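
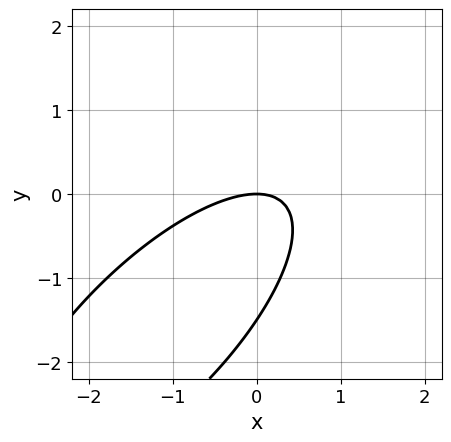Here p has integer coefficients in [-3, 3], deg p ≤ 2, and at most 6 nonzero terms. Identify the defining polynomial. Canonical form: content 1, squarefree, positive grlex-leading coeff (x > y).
2*x^2 - 3*x*y + 2*y^2 + 3*y

deg p = 2. A generic line meets the curve in up to 2 points.
From the visible intercepts: it meets the x-axis at x = 0 (among the integer gridlines); it meets the y-axis at y = 0 (among the integer gridlines).
Together with the visible shape, these determine p as stated.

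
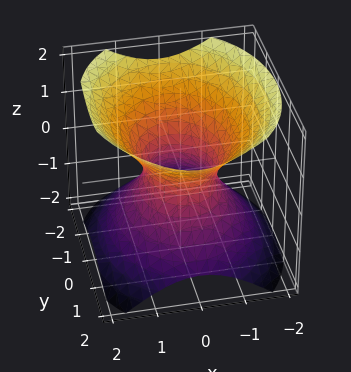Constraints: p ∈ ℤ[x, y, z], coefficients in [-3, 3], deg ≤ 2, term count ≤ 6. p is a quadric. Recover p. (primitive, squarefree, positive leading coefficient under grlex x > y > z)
3*x^2 + 2*y^2 - 3*z^2 - 2

deg p = 2. An hourglass — one-sheet hyperboloid; a quadric.
Symmetries: it's symmetric under y → −y, forcing even powers of y; mirror symmetry x ↦ −x ⇒ only even powers of x; mirror symmetry z ↦ −z ⇒ only even powers of z.
From the axis intercepts and sections: the surface avoids every integer z-axis point in the box; the y-axis gridline crossings are at y ∈ {-1, 1}.
Fitting integer coefficients to these (and the overall shape) gives p.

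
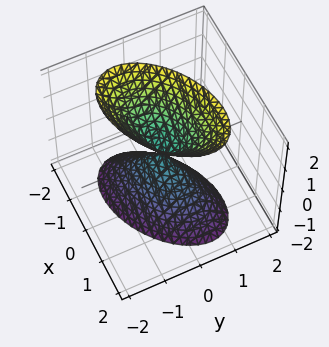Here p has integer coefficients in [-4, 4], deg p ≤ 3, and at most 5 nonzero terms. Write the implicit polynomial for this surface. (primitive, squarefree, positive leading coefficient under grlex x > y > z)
2*x^2 - 2*x*y + 3*y^2 - z^2

I count 2 distinct pieces. Treating them together as one polynomial.
deg p = 2. The shape is more complex than any degree-1 surface.
From the visible intercepts: one y-axis crossing is at y = 0; one x-axis crossing is at x = 0; one z-axis crossing is at z = 0.
Matching integer coefficients to the picture gives p.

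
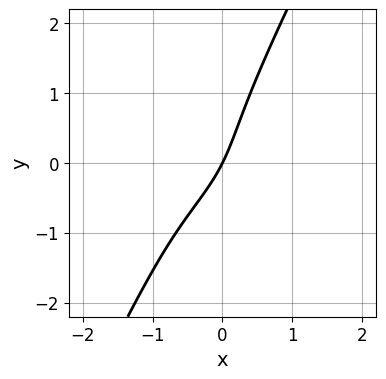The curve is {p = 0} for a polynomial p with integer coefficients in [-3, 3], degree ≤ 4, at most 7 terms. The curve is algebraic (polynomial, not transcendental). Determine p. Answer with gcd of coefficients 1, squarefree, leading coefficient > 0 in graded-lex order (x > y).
First, degree: no degree-2 curve has this shape, so deg p = 3.
Next, against the integer gridlines: one x-axis crossing is at x = 0; one y-axis crossing is at y = 0.
Finally, the integer polynomial consistent with all of this is the stated p.

2*x*y^2 - y^3 + x*y + 2*x - y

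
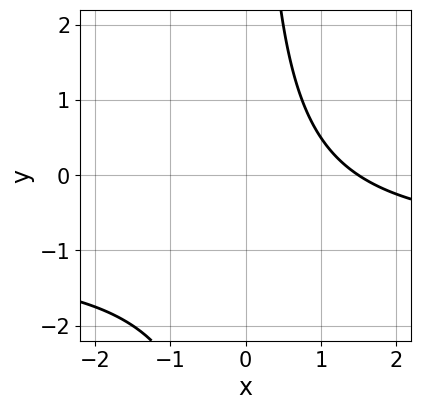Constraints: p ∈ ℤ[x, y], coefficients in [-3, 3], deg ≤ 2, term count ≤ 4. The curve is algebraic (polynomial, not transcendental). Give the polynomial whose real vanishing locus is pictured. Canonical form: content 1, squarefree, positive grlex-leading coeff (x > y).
2*x*y + 2*x - 3

First, the degree is 2 — the shape is more complex than any degree-1 curve.
Next, reading off the gridlines: it misses every integer gridline on the y-axis.
Finally, the integer polynomial consistent with all of this is the stated p.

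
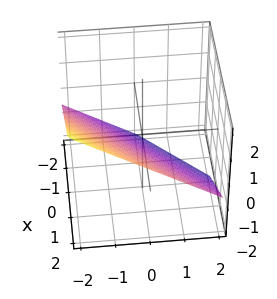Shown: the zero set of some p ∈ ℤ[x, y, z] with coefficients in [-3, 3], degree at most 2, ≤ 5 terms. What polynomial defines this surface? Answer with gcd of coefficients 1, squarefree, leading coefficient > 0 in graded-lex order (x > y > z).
2*x - 2*y - 3*z - 2

First, degree: the surface is flat (a plane), so deg p = 1.
Next, observable constraints: one x-axis crossing is at x = 1; it meets the y-axis at y = -1 (among the integer gridlines).
Finally, solving for integer coefficients yields p as stated.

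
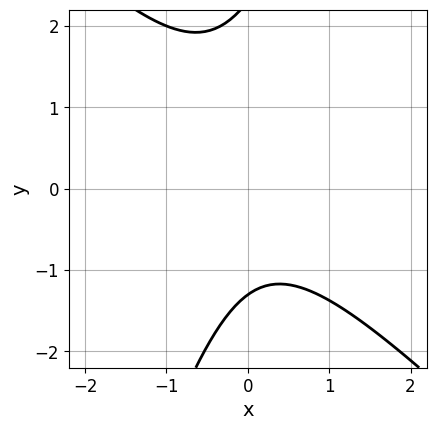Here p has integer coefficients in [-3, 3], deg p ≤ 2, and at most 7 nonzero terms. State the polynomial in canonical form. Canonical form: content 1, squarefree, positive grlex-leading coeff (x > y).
First, the degree is 2 — a generic line meets the curve in up to 2 points.
Next, observable constraints: no x-intercept at any integer in the box.
Finally, fitting integer coefficients to these (and the overall shape) gives p.

3*x^2 + 2*x*y - y^2 + y + 3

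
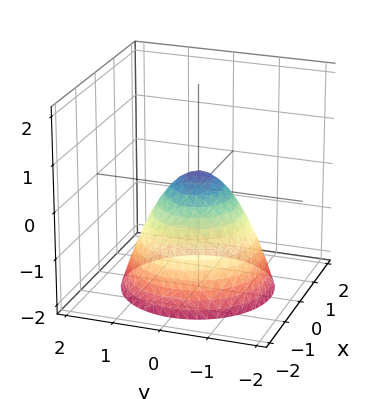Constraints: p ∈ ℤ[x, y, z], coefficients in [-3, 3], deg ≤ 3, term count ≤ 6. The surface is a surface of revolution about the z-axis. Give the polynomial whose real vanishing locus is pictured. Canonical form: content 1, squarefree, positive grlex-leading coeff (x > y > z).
3*x^2 + 3*y^2 + 3*z - 1

1. Degree: a generic line meets the surface in up to 2 points, so deg p = 2.
2. Symmetries: rotational symmetry about the z-axis ⇒ p depends on x, y only through x² + y².
3. From the visible intercepts: a circular section at z = -2 has radius between 1 and 2.
4. Matching integer coefficients to the picture gives p.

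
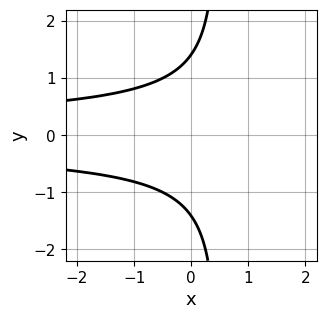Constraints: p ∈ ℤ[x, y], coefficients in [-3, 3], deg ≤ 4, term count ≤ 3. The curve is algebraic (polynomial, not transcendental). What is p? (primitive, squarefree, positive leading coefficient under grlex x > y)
2*x*y^2 - y^2 + 2

(a) Degree: the shape is more complex than any degree-2 curve, so deg p = 3.
(b) Symmetries: mirror symmetry y ↦ −y ⇒ only even powers of y.
(c) Observable constraints: the curve avoids every integer x-axis point in the box.
(d) Solving for integer coefficients yields p as stated.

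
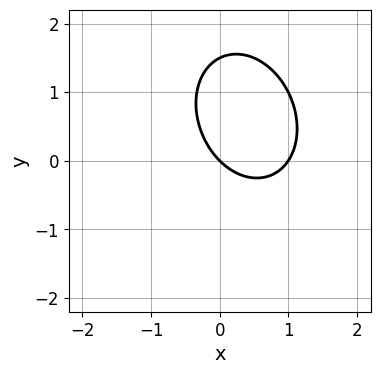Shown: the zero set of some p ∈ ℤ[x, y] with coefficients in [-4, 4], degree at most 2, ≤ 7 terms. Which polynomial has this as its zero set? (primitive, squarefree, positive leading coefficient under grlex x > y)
3*x^2 + x*y + 2*y^2 - 3*x - 3*y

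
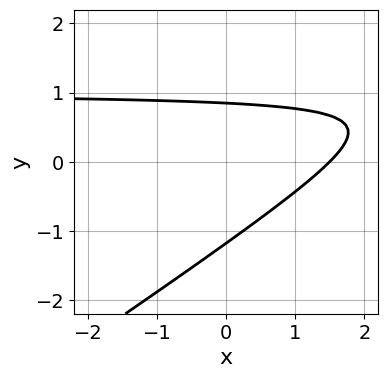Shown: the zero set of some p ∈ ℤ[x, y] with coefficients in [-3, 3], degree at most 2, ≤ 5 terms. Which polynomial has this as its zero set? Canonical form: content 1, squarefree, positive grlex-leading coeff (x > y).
2*x*y - 3*y^2 - 2*x - y + 3

(a) deg p = 2. A generic line meets the curve in up to 2 points.
(b) Matching integer coefficients to the picture gives p.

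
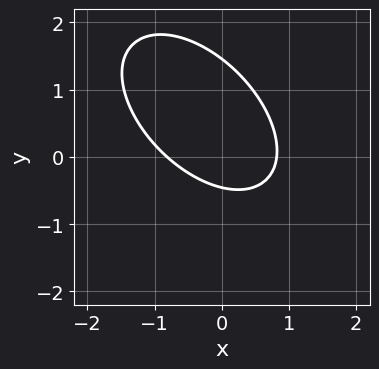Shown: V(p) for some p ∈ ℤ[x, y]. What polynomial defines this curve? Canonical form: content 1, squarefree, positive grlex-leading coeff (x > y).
3*x^2 + 3*x*y + 3*y^2 - 3*y - 2

1. Degree: a generic line meets the curve in up to 2 points, so deg p = 2.
2. Solving for integer coefficients yields p as stated.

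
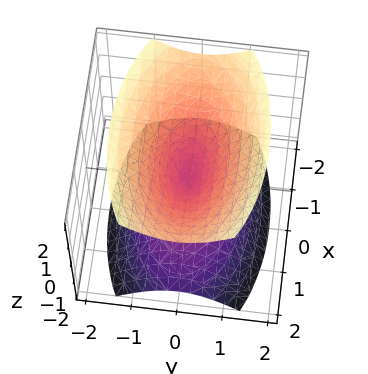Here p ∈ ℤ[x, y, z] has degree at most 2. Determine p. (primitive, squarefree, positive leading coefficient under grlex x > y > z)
1. The picture has 2 separate pieces. They look like related sheets of one shape, so recover p as a whole.
2. deg p = 2. Two nappes meeting at a single point; a quadric.
3. Symmetries: mirror symmetry z ↦ −z ⇒ only even powers of z; it's symmetric under y → −y, forcing even powers of y; mirror symmetry x ↦ −x ⇒ only even powers of x.
4. Reading off the gridlines: it meets the z-axis at z = 0 (among the integer gridlines); it meets the y-axis at y = 0 (among the integer gridlines); one x-axis crossing is at x = 0.
5. These observations pin down the coefficients.

x^2 + 3*y^2 - 2*z^2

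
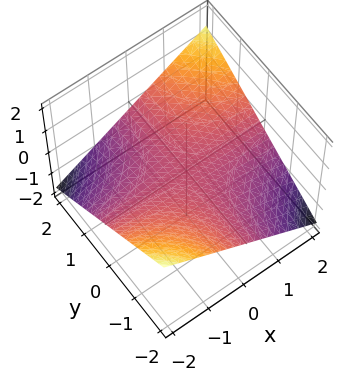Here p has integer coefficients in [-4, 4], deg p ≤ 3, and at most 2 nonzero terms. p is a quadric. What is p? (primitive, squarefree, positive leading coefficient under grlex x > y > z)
x*y - 3*z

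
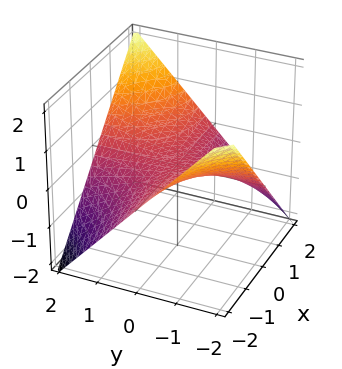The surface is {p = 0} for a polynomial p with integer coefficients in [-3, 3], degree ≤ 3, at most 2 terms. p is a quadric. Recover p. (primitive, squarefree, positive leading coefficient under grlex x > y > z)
x*y - 2*z

(a) The degree is 2 — a hyperbolic paraboloid; a quadric.
(b) Observable constraints: the visible x-axis segment lies entirely on the surface; it meets the z-axis at z = 0 (among the integer gridlines); every point of the y-axis in the box is on the surface.
(c) Matching integer coefficients to the picture gives p.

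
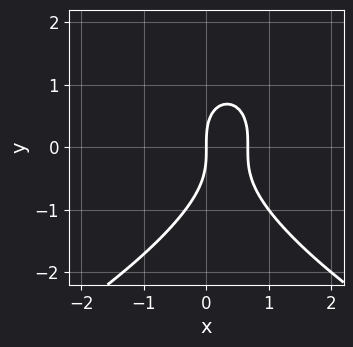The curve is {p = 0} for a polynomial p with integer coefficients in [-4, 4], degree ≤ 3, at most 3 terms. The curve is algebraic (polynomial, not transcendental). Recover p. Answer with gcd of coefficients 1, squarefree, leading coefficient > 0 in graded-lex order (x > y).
y^3 + 3*x^2 - 2*x

(a) deg p = 3.
(b) From the axis intercepts and sections: it crosses the y-axis at the gridline y = 0; it crosses the x-axis at the gridline x = 0.
(c) The integer polynomial consistent with all of this is the stated p.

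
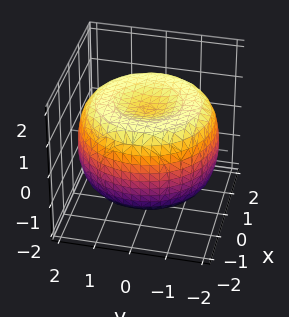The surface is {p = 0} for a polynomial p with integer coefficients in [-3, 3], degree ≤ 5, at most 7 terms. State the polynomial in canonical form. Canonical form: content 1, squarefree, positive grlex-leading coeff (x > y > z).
x^4 + 2*x^2*y^2 + y^4 - 3*x^2 - 3*y^2 + 3*z^2 - 3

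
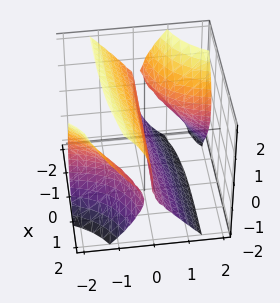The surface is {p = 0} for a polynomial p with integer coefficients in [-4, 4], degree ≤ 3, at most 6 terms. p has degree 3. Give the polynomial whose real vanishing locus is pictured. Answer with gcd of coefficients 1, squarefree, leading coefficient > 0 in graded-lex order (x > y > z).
First, I count 3 distinct pieces. They look like related sheets of one shape, so recover p as a whole.
Then, the degree is 3 — a generic line meets the surface in up to 3 points.
Then, from the axis intercepts and sections: one z-axis crossing is at z = 0; it meets the y-axis at y = 0 (among the integer gridlines); the visible x-axis segment lies entirely on the surface.
Finally, these observations pin down the coefficients.

3*x*y^2 + 2*x*y*z + y*z^2 + z^3 + 3*y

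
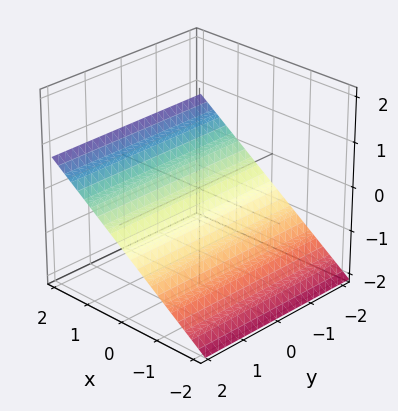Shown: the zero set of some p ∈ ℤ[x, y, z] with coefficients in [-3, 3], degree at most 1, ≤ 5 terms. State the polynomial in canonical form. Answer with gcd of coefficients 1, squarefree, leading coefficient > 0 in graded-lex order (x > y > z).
2*x - 3*z - 2

1. Degree: the surface is flat (a plane), so deg p = 1.
2. Reading off the gridlines: it misses every integer gridline on the y-axis; it meets the x-axis at x = 1 (among the integer gridlines).
3. Solving for integer coefficients yields p as stated.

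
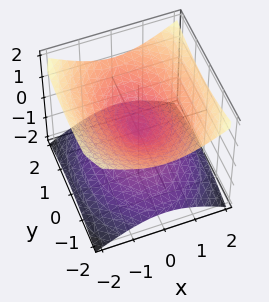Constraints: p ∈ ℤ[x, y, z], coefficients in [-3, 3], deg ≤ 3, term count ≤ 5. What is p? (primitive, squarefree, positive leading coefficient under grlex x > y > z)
2*x^2 + y^2 - 3*z^2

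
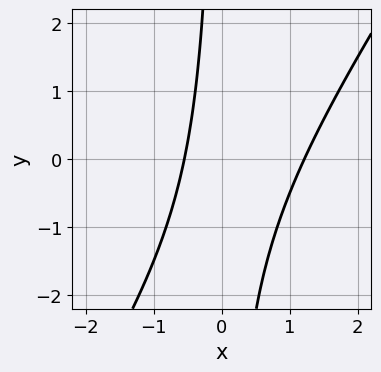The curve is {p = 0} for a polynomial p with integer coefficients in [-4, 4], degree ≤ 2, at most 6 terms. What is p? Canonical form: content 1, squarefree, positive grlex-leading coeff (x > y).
3*x^2 - 2*x*y - 2*x - 2

(a) deg p = 2. A generic line meets the curve in up to 2 points.
(b) Checking where it meets the axes: it misses every integer gridline on the y-axis.
(c) Fitting integer coefficients to these (and the overall shape) gives p.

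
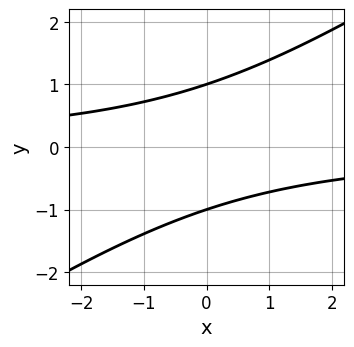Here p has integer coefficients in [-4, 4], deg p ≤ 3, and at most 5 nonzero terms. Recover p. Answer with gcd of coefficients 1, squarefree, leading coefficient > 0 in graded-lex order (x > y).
deg p = 2. The shape is more complex than any degree-1 curve.
Checking where it meets the axes: the curve avoids every integer x-axis point in the box; among the integer gridlines, it crosses the y-axis at y ∈ {-1, 1}.
Fitting integer coefficients to these (and the overall shape) gives p.

2*x*y - 3*y^2 + 3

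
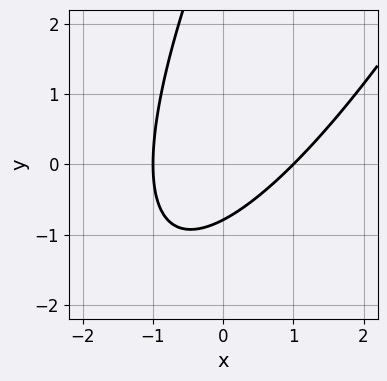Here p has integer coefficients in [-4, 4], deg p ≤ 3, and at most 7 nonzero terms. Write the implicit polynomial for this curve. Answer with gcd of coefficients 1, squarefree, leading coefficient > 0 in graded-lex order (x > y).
3*x^2 - 3*x*y + y^2 - 3*y - 3

First, deg p = 2.
Next, reading off the gridlines: the x-axis gridline crossings are at x ∈ {-1, 1}.
Finally, the integer polynomial consistent with all of this is the stated p.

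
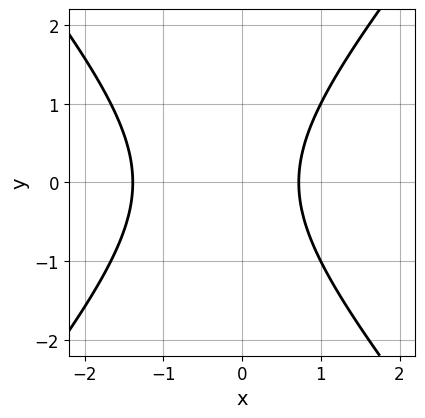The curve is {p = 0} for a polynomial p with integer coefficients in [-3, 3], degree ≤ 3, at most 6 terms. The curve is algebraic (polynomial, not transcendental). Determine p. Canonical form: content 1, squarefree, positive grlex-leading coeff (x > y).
First, degree: no degree-1 curve has this shape, so deg p = 2.
Then, symmetries: mirror symmetry y ↦ −y ⇒ only even powers of y.
Next, checking where it meets the axes: it misses every integer gridline on the y-axis.
Finally, solving for integer coefficients yields p as stated.

3*x^2 - 2*y^2 + 2*x - 3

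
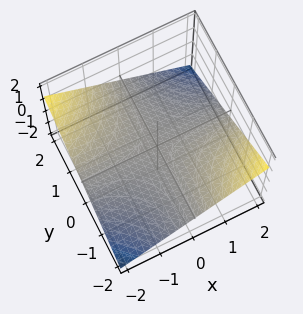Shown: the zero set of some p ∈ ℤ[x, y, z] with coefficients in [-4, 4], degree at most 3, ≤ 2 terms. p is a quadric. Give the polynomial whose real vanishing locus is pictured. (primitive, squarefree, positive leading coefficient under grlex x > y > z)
(a) The degree is 2 — a saddle surface; a quadric.
(b) From the axis intercepts and sections: one z-axis crossing is at z = 0; the visible x-axis segment lies entirely on the surface.
(c) Matching integer coefficients to the picture gives p. Check: (0, -1, 0) on the y-axis lies on the surface, and p(0, -1, 0) = 0. ✓

x*y + 3*z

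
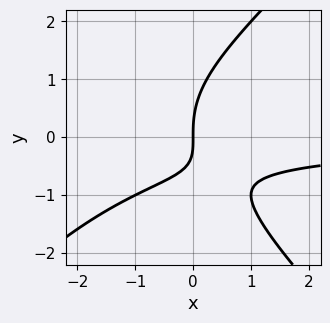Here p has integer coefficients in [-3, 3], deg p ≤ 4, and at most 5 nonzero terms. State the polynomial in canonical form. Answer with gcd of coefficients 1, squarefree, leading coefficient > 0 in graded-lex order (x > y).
1. The degree is 3 — no degree-2 curve has this shape.
2. Checking where it meets the axes: it crosses the y-axis at the gridline y = 0; it meets the x-axis at x = 0 (among the integer gridlines).
3. Assembling these constraints gives the stated polynomial.

x^2*y - y^3 + 2*x*y + 2*x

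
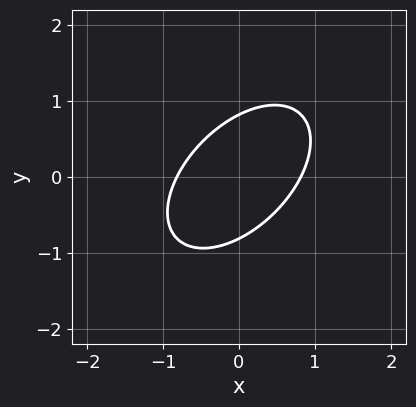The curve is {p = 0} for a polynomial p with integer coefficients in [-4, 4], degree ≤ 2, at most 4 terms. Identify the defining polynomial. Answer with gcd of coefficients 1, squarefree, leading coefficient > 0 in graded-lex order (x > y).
(a) The degree is 2 — a generic line meets the curve in up to 2 points.
(b) Putting this together gives p.

3*x^2 - 3*x*y + 3*y^2 - 2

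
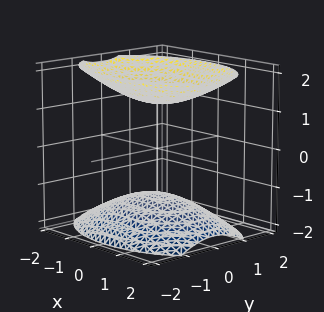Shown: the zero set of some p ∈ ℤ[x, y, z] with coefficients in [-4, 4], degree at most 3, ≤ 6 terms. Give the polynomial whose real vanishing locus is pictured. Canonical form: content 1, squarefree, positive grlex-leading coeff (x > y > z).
x^2 + 2*y^2 - 2*z^2 + 3

1. There are 2 components. Treating them together as one polynomial.
2. The degree is 2 — two sheets facing apart; a quadric.
3. Symmetries: mirror symmetry x ↦ −x ⇒ only even powers of x; mirror symmetry z ↦ −z ⇒ only even powers of z; mirror symmetry y ↦ −y ⇒ only even powers of y.
4. From the visible intercepts: the surface avoids every integer y-axis point in the box; it misses every integer gridline on the x-axis.
5. Matching integer coefficients to the picture gives p.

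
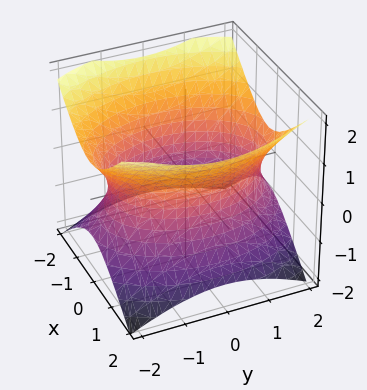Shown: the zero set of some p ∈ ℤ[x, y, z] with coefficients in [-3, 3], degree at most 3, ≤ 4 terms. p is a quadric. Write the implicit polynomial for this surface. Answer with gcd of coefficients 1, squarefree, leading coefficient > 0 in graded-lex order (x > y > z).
First, degree: an hourglass — one-sheet hyperboloid; a quadric, so deg p = 2.
Next, symmetries: mirror symmetry z ↦ −z ⇒ only even powers of z; mirror symmetry x ↦ −x ⇒ only even powers of x; mirror symmetry y ↦ −y ⇒ only even powers of y.
Then, from the visible intercepts: it misses every integer gridline on the z-axis.
Finally, assembling these constraints gives the stated polynomial.

2*x^2 + y^2 - 2*z^2 - 3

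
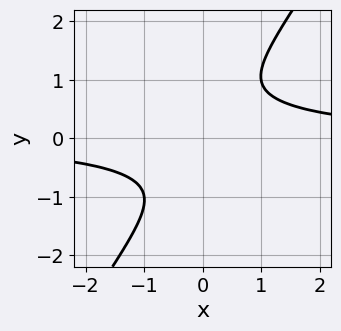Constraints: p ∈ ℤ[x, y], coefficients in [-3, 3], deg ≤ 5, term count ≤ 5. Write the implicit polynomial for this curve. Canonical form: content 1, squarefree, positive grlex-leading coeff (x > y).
2*x^2*y^2 + 3*x*y^3 - 3*y^4 - 2

(a) The degree is 4 — no degree-3 curve has this shape.
(b) From the visible intercepts: it misses every integer gridline on the y-axis; it misses every integer gridline on the x-axis.
(c) These observations pin down the coefficients.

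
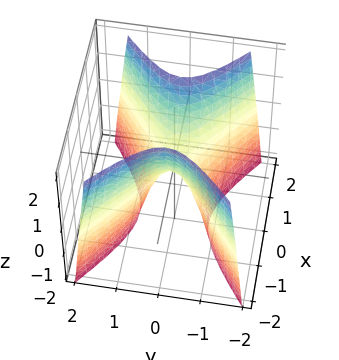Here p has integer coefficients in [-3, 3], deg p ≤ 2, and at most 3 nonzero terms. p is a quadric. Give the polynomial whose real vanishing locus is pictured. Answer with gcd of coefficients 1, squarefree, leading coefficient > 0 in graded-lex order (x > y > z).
(a) Degree: a hyperbolic paraboloid; a quadric, so deg p = 2.
(b) Symmetries: the x ↦ −x reflection is a symmetry, so x appears only in even powers; it's symmetric under y → −y, forcing even powers of y.
(c) From the visible intercepts: it crosses the z-axis at the gridline z = 0; one x-axis crossing is at x = 0; it crosses the y-axis at the gridline y = 0.
(d) Putting this together gives p.

2*x^2 - 3*y^2 - z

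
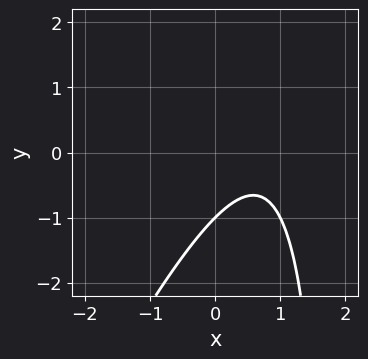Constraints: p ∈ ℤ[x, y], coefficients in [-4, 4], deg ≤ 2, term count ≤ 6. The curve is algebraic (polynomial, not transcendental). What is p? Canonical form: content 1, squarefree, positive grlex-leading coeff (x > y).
2*x^2 - x*y - 3*x + 2*y + 2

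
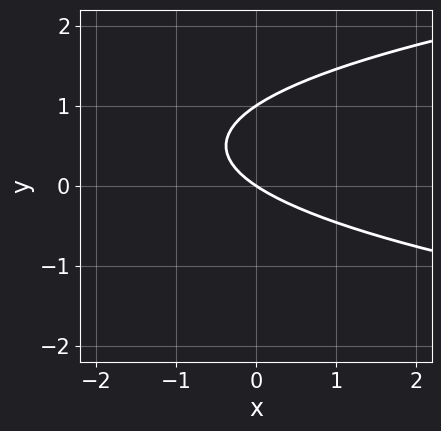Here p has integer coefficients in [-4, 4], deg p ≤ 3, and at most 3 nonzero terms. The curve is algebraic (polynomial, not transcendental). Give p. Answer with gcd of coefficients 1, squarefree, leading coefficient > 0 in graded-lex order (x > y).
3*y^2 - 2*x - 3*y

(a) The degree is 2 — the shape is more complex than any degree-1 curve.
(b) Observable constraints: it meets the x-axis at x = 0 (among the integer gridlines); among the integer gridlines, it crosses the y-axis at y ∈ {0, 1}.
(c) Together with the visible shape, these determine p as stated.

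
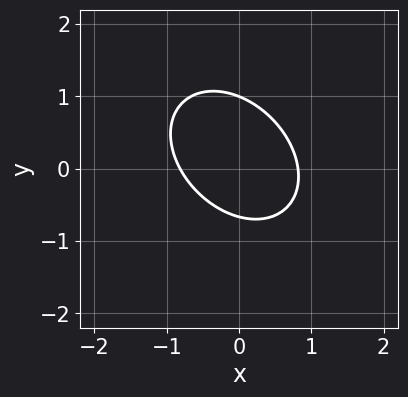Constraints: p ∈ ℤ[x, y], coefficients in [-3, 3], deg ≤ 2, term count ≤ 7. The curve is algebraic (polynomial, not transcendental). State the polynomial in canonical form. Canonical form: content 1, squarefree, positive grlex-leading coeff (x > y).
1. Degree: a generic line meets the curve in up to 2 points, so deg p = 2.
2. From the visible intercepts: it meets the y-axis at y = 1 (among the integer gridlines).
3. These observations pin down the coefficients.

3*x^2 + 2*x*y + 3*y^2 - y - 2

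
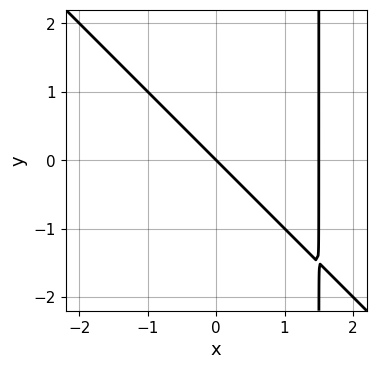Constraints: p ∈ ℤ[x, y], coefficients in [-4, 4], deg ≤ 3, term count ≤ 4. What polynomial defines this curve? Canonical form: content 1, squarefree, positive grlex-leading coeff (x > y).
2*x^2 + 2*x*y - 3*x - 3*y

The degree is 2 — a generic line meets the curve in up to 2 points.
Reading off the gridlines: one y-axis crossing is at y = 0; it meets the x-axis at x = 0 (among the integer gridlines).
Together with the visible shape, these determine p as stated.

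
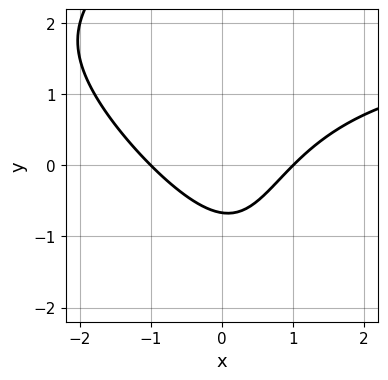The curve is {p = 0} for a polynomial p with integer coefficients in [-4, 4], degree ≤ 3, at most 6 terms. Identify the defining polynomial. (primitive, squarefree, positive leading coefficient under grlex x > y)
x^2*y + x*y^2 - 2*x^2 + 3*y + 2

First, the degree is 3 — a generic line meets the curve in up to 3 points.
Then, reading off the gridlines: among the integer gridlines, it crosses the x-axis at x ∈ {-1, 1}.
Finally, assembling these constraints gives the stated polynomial.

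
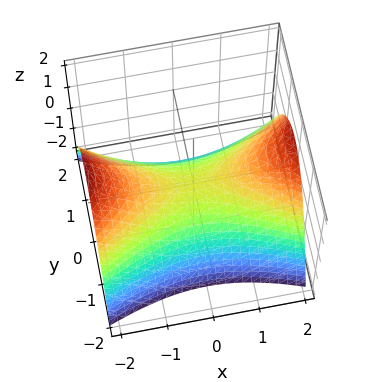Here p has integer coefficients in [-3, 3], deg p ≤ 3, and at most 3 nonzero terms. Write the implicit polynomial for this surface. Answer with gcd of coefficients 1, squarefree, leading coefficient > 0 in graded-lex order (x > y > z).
x^2 - 3*y^2 - 3*z

(a) The degree is 2 — a hyperbolic paraboloid; a quadric.
(b) Symmetries: mirror symmetry x ↦ −x ⇒ only even powers of x; it's symmetric under y → −y, forcing even powers of y.
(c) Reading off the gridlines: it crosses the z-axis at the gridline z = 0; one y-axis crossing is at y = 0.
(d) Assembling these constraints gives the stated polynomial.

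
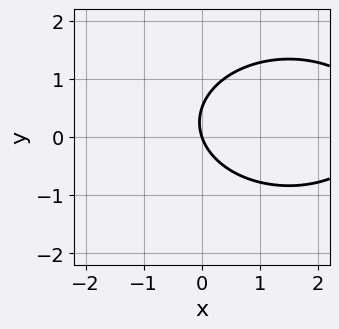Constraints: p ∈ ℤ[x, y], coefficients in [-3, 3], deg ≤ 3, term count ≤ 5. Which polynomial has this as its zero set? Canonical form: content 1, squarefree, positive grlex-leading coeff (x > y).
First, the degree is 2 — no degree-1 curve has this shape.
Then, reading off the gridlines: one x-axis crossing is at x = 0; it meets the y-axis at y = 0 (among the integer gridlines).
Finally, solving for integer coefficients yields p as stated.

x^2 + 2*y^2 - 3*x - y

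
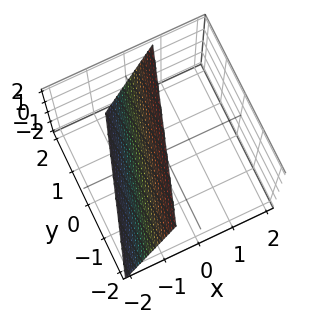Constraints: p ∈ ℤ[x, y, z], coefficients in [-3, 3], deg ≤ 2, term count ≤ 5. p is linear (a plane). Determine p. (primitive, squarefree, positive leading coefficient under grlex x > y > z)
Degree: the surface is flat (a plane), so deg p = 1.
Checking where it meets the axes: it meets the z-axis at z = 2 (among the integer gridlines); one y-axis crossing is at y = 2.
Solving for integer coefficients yields p as stated.

3*x - y - z + 2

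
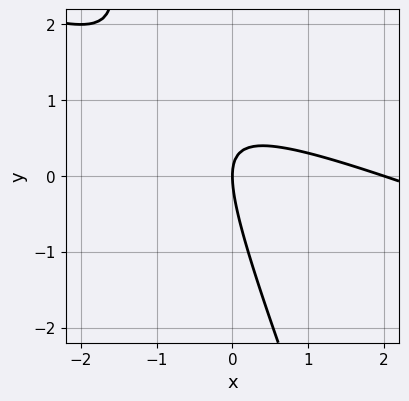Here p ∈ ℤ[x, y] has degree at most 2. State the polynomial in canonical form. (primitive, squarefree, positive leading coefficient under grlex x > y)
x^2 + 3*x*y + y^2 - 2*x

1. The degree is 2 — no degree-1 curve has this shape.
2. Against the integer gridlines: it meets the y-axis at y = 0 (among the integer gridlines); the x-axis gridline crossings are at x ∈ {0, 2}.
3. The integer polynomial consistent with all of this is the stated p.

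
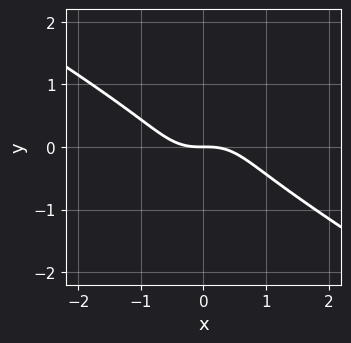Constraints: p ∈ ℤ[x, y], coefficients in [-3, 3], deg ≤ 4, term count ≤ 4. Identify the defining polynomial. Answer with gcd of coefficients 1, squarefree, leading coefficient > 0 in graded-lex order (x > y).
2*x^3 + 2*x^2*y + 3*y^3 + 2*y

(a) Degree: no degree-2 curve has this shape, so deg p = 3.
(b) From the visible intercepts: it crosses the x-axis at the gridline x = 0; it meets the y-axis at y = 0 (among the integer gridlines).
(c) The integer polynomial consistent with all of this is the stated p.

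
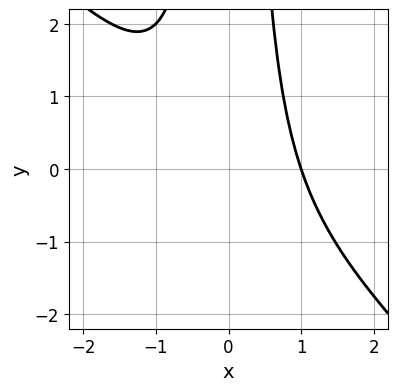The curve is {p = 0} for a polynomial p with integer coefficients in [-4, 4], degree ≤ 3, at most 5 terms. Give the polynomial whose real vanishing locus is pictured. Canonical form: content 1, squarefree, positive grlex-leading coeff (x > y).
1. Degree: no degree-2 curve has this shape, so deg p = 3.
2. From the axis intercepts and sections: one x-axis crossing is at x = 1; the curve avoids every integer y-axis point in the box.
3. Fitting integer coefficients to these (and the overall shape) gives p.

x^3 + x^2*y - 1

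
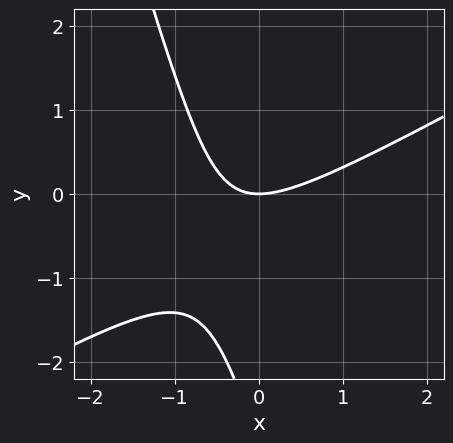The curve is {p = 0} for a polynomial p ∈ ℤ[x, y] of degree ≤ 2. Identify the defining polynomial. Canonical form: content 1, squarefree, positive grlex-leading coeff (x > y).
(a) The degree is 2 — the shape is more complex than any degree-1 curve.
(b) Observable constraints: it meets the y-axis at y = 0 (among the integer gridlines); it crosses the x-axis at the gridline x = 0.
(c) These observations pin down the coefficients.

2*x^2 - 3*x*y - y^2 - 3*y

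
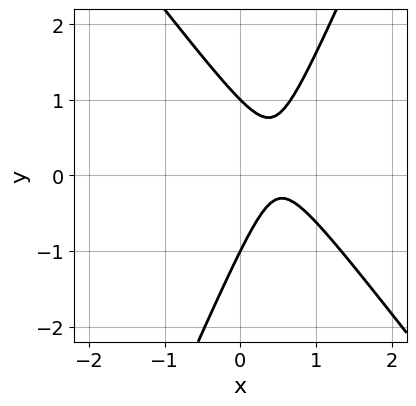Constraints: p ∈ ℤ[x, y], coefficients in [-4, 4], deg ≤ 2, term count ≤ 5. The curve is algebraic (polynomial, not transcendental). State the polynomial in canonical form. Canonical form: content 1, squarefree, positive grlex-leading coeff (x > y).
1. Degree: the shape is more complex than any degree-1 curve, so deg p = 2.
2. Reading off the gridlines: the y-axis gridline crossings are at y ∈ {-1, 1}; no x-intercept at any integer in the box.
3. Solving for integer coefficients yields p as stated.

3*x^2 + x*y - y^2 - 3*x + 1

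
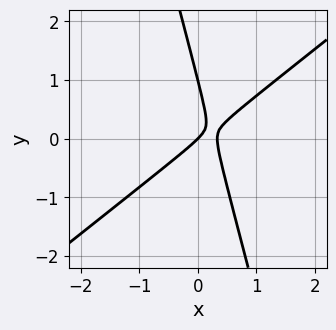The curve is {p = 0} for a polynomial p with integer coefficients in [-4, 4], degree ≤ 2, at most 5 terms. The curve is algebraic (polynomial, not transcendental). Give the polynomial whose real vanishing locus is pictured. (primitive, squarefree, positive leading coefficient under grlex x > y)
3*x^2 - 3*x*y - y^2 - x + y

deg p = 2.
Reading off the gridlines: the y-axis gridline crossings are at y ∈ {0, 1}; it crosses the x-axis at the gridline x = 0.
Together with the visible shape, these determine p as stated.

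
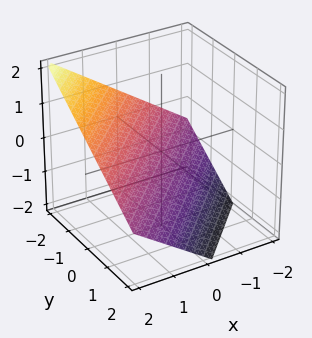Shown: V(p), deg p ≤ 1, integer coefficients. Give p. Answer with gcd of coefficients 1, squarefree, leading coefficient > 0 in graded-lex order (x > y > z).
First, degree: the surface is flat (a plane), so deg p = 1.
Next, from the visible intercepts: it crosses the y-axis at the gridline y = -1; it crosses the x-axis at the gridline x = 1.
Finally, assembling these constraints gives the stated polynomial.

2*x - 2*y - 3*z - 2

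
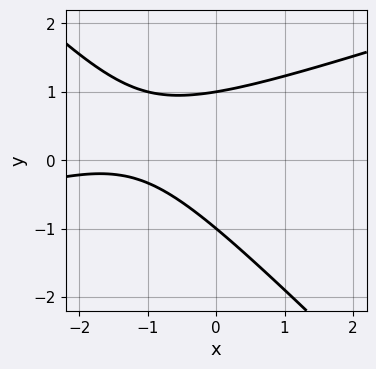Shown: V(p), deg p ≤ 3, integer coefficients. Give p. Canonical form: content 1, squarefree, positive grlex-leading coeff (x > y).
(a) The degree is 2 — the shape is more complex than any degree-1 curve.
(b) Observable constraints: the curve avoids every integer x-axis point in the box; among the integer gridlines, it crosses the y-axis at y ∈ {-1, 1}.
(c) Assembling these constraints gives the stated polynomial.

x^2 - 2*x*y - 3*y^2 + 3*x + 3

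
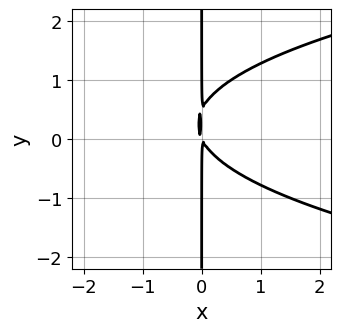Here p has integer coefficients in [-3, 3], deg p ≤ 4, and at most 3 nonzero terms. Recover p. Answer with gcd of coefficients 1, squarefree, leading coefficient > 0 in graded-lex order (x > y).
2*x*y^2 - 2*x^2 - x*y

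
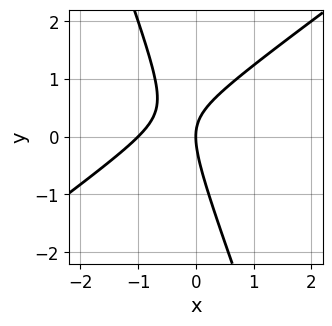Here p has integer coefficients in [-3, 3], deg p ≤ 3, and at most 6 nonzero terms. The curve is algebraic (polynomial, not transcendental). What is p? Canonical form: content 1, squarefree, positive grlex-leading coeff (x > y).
2*x^2 - 2*x*y - y^2 + 2*x

First, deg p = 2. No degree-1 curve has this shape.
Next, from the axis intercepts and sections: one y-axis crossing is at y = 0; among the integer gridlines, it crosses the x-axis at x ∈ {-1, 0}.
Finally, assembling these constraints gives the stated polynomial.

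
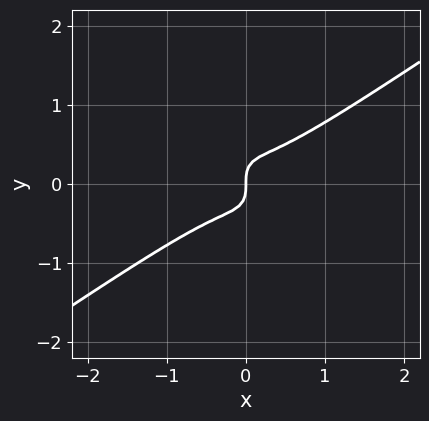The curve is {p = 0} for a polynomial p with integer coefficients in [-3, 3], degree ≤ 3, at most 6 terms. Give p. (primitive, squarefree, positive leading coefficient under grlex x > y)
3*x^3 - x^2*y - 3*x*y^2 - 3*y^3 + x

1. The degree is 3 — the shape is more complex than any degree-2 curve.
2. From the visible intercepts: it crosses the x-axis at the gridline x = 0; it meets the y-axis at y = 0 (among the integer gridlines).
3. Assembling these constraints gives the stated polynomial.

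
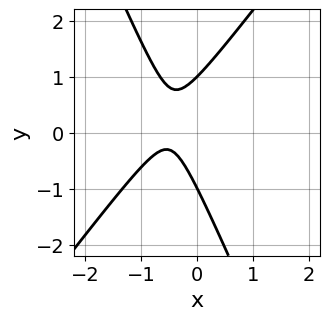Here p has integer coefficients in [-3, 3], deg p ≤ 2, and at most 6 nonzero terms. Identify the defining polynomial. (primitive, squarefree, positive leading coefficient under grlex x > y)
3*x^2 - x*y - y^2 + 3*x + 1

deg p = 2. The shape is more complex than any degree-1 curve.
Reading off the gridlines: the curve avoids every integer x-axis point in the box; among the integer gridlines, it crosses the y-axis at y ∈ {-1, 1}.
Assembling these constraints gives the stated polynomial.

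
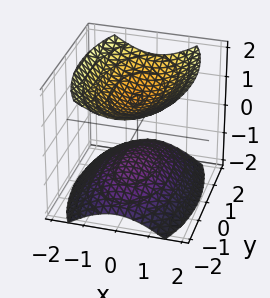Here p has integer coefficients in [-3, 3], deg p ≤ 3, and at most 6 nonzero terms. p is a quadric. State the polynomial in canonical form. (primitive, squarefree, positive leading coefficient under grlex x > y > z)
3*x^2 + y^2 - 3*z^2 + 3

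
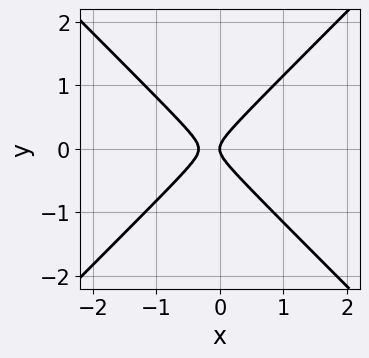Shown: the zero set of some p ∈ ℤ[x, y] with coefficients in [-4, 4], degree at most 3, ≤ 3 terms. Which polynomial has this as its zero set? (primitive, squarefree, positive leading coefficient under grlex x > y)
3*x^2 - 3*y^2 + x

First, deg p = 2. A generic line meets the curve in up to 2 points.
Next, symmetries: mirror symmetry y ↦ −y ⇒ only even powers of y.
Then, checking where it meets the axes: one y-axis crossing is at y = 0; one x-axis crossing is at x = 0.
Finally, matching integer coefficients to the picture gives p.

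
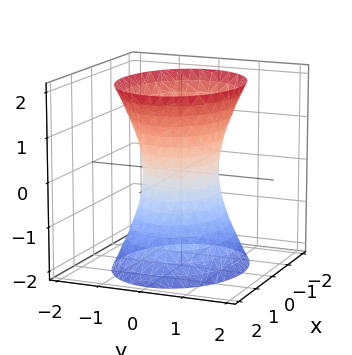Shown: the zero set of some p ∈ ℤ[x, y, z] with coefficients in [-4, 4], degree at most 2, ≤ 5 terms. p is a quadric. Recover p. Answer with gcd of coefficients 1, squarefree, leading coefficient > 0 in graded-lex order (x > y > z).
First, degree: one connected sheet with a waist; a quadric, so deg p = 2.
Next, symmetries: mirror symmetry y ↦ −y ⇒ only even powers of y; the z ↦ −z reflection is a symmetry, so z appears only in even powers; the x ↦ −x reflection is a symmetry, so x appears only in even powers.
Then, observable constraints: it misses every integer gridline on the z-axis; the x-axis gridline crossings are at x ∈ {-1, 1}.
Finally, fitting integer coefficients to these (and the overall shape) gives p.

2*x^2 + 3*y^2 - z^2 - 2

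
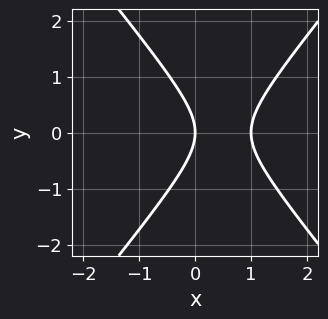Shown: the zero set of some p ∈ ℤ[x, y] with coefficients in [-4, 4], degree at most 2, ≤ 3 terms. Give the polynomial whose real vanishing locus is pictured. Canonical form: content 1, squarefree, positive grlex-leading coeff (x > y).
(a) Degree: no degree-1 curve has this shape, so deg p = 2.
(b) Symmetries: it's symmetric under y → −y, forcing even powers of y.
(c) Observable constraints: among the integer gridlines, it crosses the x-axis at x ∈ {0, 1}; one y-axis crossing is at y = 0.
(d) Together with the visible shape, these determine p as stated.

3*x^2 - 2*y^2 - 3*x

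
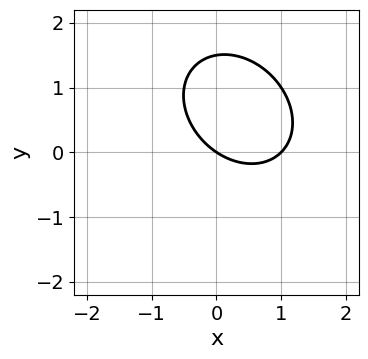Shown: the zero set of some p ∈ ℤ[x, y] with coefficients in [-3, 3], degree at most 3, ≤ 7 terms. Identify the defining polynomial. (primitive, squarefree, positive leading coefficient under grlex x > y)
1. deg p = 2. The shape is more complex than any degree-1 curve.
2. From the axis intercepts and sections: the x-axis gridline crossings are at x ∈ {0, 1}; one y-axis crossing is at y = 0.
3. Fitting integer coefficients to these (and the overall shape) gives p.

2*x^2 + x*y + 2*y^2 - 2*x - 3*y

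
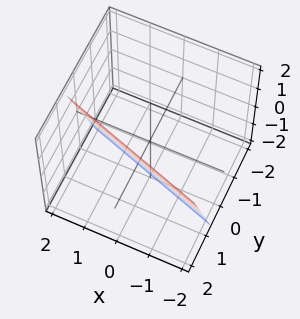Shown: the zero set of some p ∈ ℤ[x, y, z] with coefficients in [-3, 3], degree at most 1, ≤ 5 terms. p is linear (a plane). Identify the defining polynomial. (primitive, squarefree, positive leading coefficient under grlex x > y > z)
Degree: every cross-section is a straight line — this is a plane, so deg p = 1.
From the axis intercepts and sections: it crosses the x-axis at the gridline x = 2; it crosses the z-axis at the gridline z = -2.
Matching integer coefficients to the picture gives p.

x + 3*y - z - 2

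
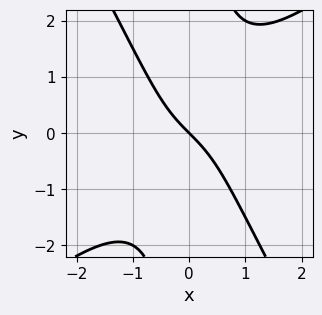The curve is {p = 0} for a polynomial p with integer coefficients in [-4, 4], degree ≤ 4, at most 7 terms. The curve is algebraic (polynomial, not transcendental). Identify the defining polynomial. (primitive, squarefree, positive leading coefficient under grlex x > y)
3*x^3 - 2*x^2*y - 2*x*y^2 + 3*x + 3*y

(a) The degree is 3 — a generic line meets the curve in up to 3 points.
(b) Against the integer gridlines: it meets the x-axis at x = 0 (among the integer gridlines); one y-axis crossing is at y = 0.
(c) Matching integer coefficients to the picture gives p.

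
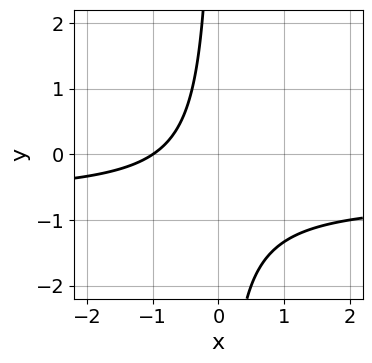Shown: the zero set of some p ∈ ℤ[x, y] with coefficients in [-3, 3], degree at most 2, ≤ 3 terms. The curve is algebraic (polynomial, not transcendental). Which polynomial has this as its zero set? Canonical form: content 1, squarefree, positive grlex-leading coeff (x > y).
3*x*y + 2*x + 2

Degree: no degree-1 curve has this shape, so deg p = 2.
Reading off the gridlines: the curve avoids every integer y-axis point in the box; it meets the x-axis at x = -1 (among the integer gridlines).
Matching integer coefficients to the picture gives p.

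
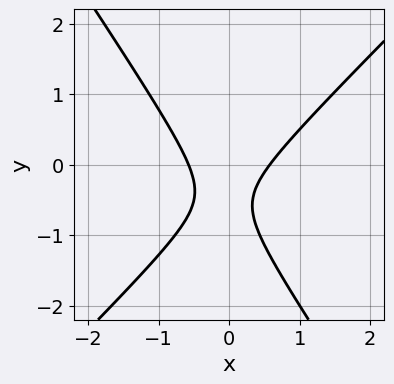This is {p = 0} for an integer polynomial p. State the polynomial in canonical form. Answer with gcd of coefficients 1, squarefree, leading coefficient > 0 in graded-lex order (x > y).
1. deg p = 2. The shape is more complex than any degree-1 curve.
2. From the axis intercepts and sections: the curve avoids every integer y-axis point in the box.
3. Assembling these constraints gives the stated polynomial.

3*x^2 - x*y - 2*y^2 - 2*y - 1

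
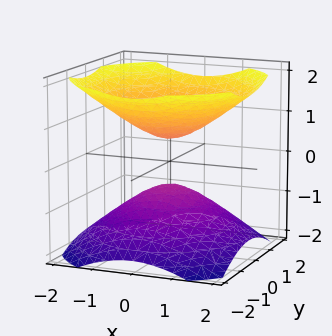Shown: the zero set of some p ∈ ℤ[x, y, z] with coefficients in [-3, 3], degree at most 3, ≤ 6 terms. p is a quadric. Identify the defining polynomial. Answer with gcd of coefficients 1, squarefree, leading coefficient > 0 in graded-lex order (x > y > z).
I count 2 distinct pieces.
deg p = 2.
By symmetry, the surface is invariant under rotation about z: p = q(x² + y², z); mirror symmetry z ↦ −z ⇒ only even powers of z.
From the axis intercepts and sections: the surface avoids every integer y-axis point in the box; the surface avoids every integer x-axis point in the box; a circular section at z = -1 has radius exactly 1.
Fitting integer coefficients to these (and the overall shape) gives p.

2*x^2 + 2*y^2 - 3*z^2 + 1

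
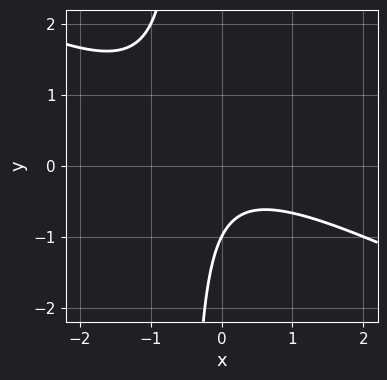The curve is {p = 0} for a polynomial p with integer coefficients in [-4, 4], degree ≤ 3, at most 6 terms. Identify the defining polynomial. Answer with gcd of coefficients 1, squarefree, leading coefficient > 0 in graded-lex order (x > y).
The degree is 2 — a generic line meets the curve in up to 2 points.
Checking where it meets the axes: it meets the y-axis at y = -1 (among the integer gridlines); no x-intercept at any integer in the box.
Solving for integer coefficients yields p as stated.

x^2 + 2*x*y + y + 1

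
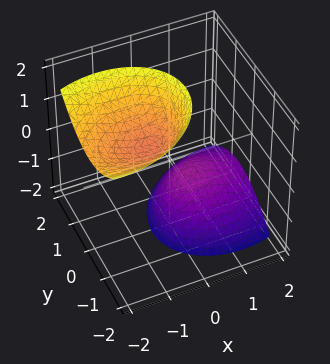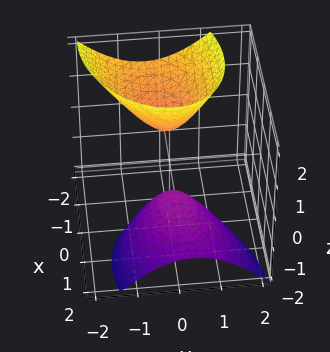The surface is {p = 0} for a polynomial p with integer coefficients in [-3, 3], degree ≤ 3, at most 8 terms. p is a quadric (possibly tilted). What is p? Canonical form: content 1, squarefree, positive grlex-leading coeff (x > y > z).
2*x^2 - x*y + 3*x*z + 3*y^2 - z^2 + 1

First, I count 2 distinct pieces. They look like related sheets of one shape, so recover p as a whole.
Next, the degree is 2 — no degree-1 surface has this shape.
Then, checking where it meets the axes: the z-axis gridline crossings are at z ∈ {-1, 1}; the surface avoids every integer y-axis point in the box; no x-intercept at any integer in the box.
Finally, assembling these constraints gives the stated polynomial.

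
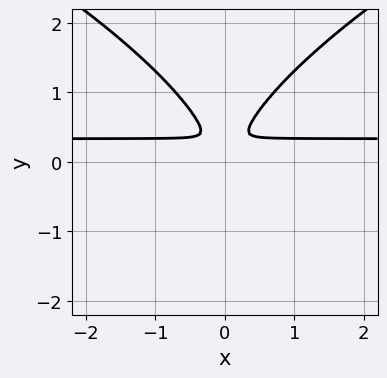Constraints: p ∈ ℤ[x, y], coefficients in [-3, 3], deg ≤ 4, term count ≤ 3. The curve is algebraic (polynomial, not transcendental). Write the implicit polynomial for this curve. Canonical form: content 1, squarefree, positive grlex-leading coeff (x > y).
1. deg p = 4. No degree-3 curve has this shape.
2. Symmetries: the x ↦ −x reflection is a symmetry, so x appears only in even powers.
3. These observations pin down the coefficients.

y^4 - 3*x^2*y + x^2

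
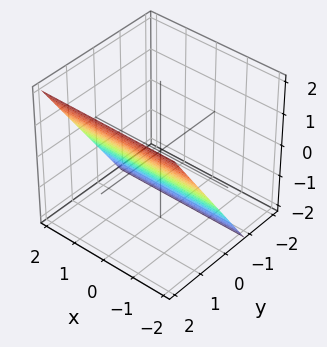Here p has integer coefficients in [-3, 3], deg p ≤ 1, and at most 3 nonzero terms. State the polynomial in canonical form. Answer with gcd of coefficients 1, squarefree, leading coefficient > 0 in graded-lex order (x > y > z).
The degree is 1 — the surface is flat (a plane).
Reading off the gridlines: it meets the z-axis at z = -1 (among the integer gridlines); the surface avoids every integer x-axis point in the box.
Fitting integer coefficients to these (and the overall shape) gives p.

3*y - 2*z - 2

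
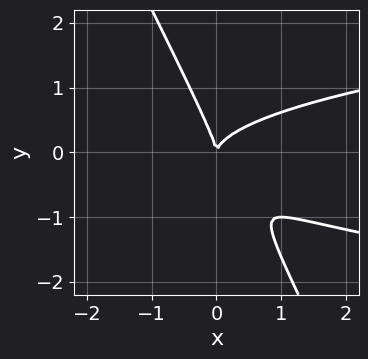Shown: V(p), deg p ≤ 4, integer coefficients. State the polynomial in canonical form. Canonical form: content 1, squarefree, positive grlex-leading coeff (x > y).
2*x*y^2 + y^3 - x^2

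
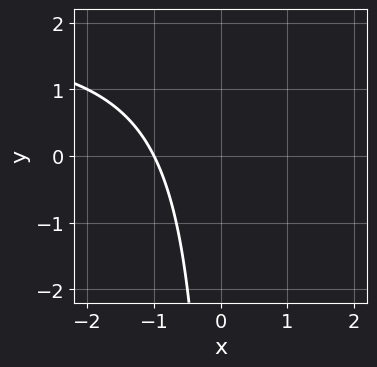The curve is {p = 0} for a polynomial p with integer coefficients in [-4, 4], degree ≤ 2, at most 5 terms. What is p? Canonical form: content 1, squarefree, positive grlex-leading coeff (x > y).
(a) Degree: a generic line meets the curve in up to 2 points, so deg p = 2.
(b) Observable constraints: one x-axis crossing is at x = -1; it misses every integer gridline on the y-axis.
(c) Fitting integer coefficients to these (and the overall shape) gives p.

x*y - 2*x - 2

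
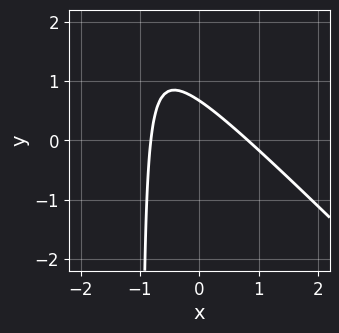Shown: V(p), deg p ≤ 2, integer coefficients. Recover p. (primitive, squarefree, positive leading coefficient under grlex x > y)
First, degree: the shape is more complex than any degree-1 curve, so deg p = 2.
Finally, solving for integer coefficients yields p as stated.

3*x^2 + 3*x*y + 3*y - 2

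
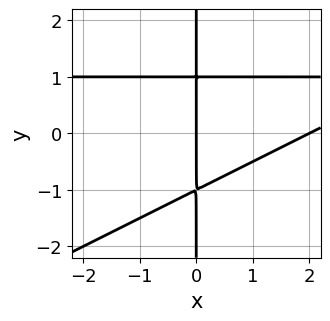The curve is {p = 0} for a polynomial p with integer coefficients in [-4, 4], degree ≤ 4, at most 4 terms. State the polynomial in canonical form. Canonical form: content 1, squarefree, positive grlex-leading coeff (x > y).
(a) deg p = 3. No degree-2 curve has this shape.
(b) From the axis intercepts and sections: among the integer gridlines, it crosses the x-axis at x ∈ {0, 2}; every point of the y-axis in the box is on the curve.
(c) Solving for integer coefficients yields p as stated.

x^2*y - 2*x*y^2 - x^2 + 2*x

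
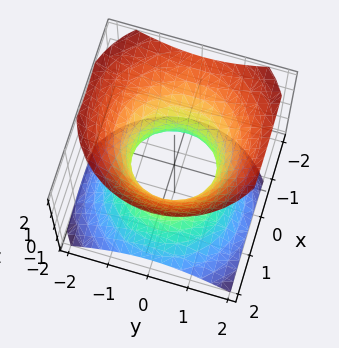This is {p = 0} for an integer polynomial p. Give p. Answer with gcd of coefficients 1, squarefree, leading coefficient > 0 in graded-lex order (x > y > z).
2*x^2 + x*z + 2*y^2 - 2*z^2 - 2

Degree: a generic line meets the surface in up to 2 points, so deg p = 2.
Reading off the gridlines: the surface avoids every integer z-axis point in the box; the y-axis gridline crossings are at y ∈ {-1, 1}; the x-axis gridline crossings are at x ∈ {-1, 1}.
Matching integer coefficients to the picture gives p.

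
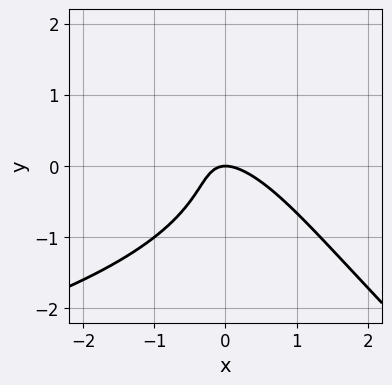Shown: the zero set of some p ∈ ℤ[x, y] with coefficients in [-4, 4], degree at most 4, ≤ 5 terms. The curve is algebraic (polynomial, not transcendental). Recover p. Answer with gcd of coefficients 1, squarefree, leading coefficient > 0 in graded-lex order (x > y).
2*x*y^2 + 2*y^3 + 3*x^2 + 3*x*y + 2*y

1. The degree is 3 — no degree-2 curve has this shape.
2. From the axis intercepts and sections: one x-axis crossing is at x = 0; it meets the y-axis at y = 0 (among the integer gridlines).
3. These observations pin down the coefficients.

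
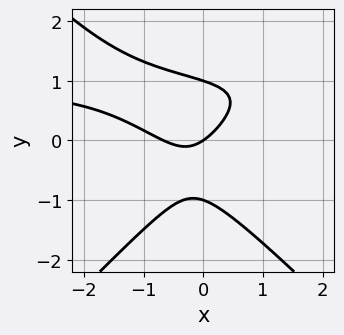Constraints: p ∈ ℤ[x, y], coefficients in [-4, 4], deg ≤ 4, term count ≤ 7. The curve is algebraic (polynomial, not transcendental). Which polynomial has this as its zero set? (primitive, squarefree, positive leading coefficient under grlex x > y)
deg p = 3. A generic line meets the curve in up to 3 points.
Against the integer gridlines: it meets the x-axis at x = 0 (among the integer gridlines); among the integer gridlines, it crosses the y-axis at y ∈ {-1, 0, 1}.
Putting this together gives p.

3*x^2*y - 3*y^3 - 3*x^2 - 2*x + 3*y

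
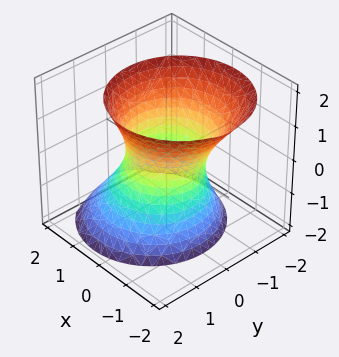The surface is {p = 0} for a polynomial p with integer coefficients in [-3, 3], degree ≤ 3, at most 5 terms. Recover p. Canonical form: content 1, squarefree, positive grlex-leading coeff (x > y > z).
2*x^2 + x*z + 2*y^2 - z^2 - 2

The degree is 2 — the shape is more complex than any degree-1 surface.
From the visible intercepts: it misses every integer gridline on the z-axis; among the integer gridlines, it crosses the y-axis at y ∈ {-1, 1}; among the integer gridlines, it crosses the x-axis at x ∈ {-1, 1}.
The integer polynomial consistent with all of this is the stated p.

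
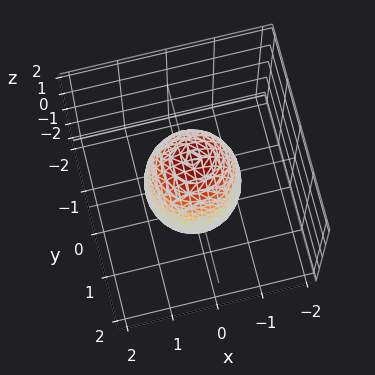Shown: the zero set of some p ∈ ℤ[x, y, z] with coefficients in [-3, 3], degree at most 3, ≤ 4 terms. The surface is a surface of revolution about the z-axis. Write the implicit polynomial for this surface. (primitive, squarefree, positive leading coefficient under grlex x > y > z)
3*x^2 + 3*y^2 + z^2 - 3

First, deg p = 2.
Then, symmetries: rotational symmetry about the z-axis ⇒ p depends on x, y only through x² + y².
Then, from the visible intercepts: a circular section at z = 0 has radius exactly 1; the y-axis gridline crossings are at y ∈ {-1, 1}.
Finally, the integer polynomial consistent with all of this is the stated p.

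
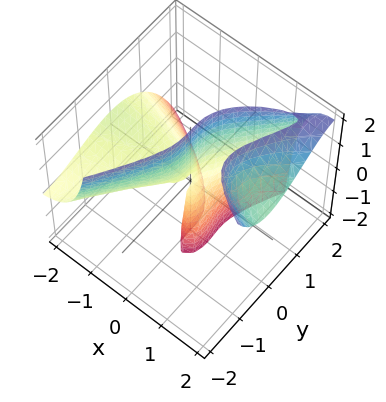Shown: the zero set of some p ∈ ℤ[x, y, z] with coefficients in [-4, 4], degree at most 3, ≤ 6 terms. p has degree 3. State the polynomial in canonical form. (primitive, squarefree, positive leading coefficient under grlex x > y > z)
deg p = 3. A generic line meets the surface in up to 3 points.
Reading off the gridlines: it crosses the y-axis at the gridline y = 0; the visible z-axis segment lies entirely on the surface.
Fitting integer coefficients to these (and the overall shape) gives p.

3*x^2*z - 3*x*y^2 + 2*y^3 - 2*x^2 - 2*x*z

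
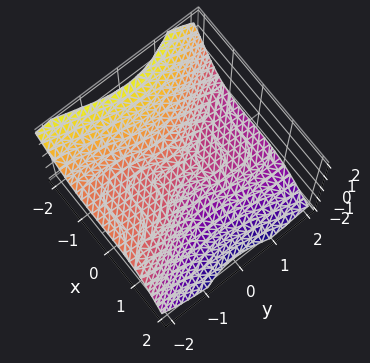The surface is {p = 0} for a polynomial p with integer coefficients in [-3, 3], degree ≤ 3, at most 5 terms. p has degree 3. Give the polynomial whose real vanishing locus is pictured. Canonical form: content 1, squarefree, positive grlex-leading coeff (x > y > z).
Degree: the shape is more complex than any degree-2 surface, so deg p = 3.
From the axis intercepts and sections: it crosses the y-axis at the gridline y = 0; it crosses the z-axis at the gridline z = 0; one x-axis crossing is at x = 0.
These observations pin down the coefficients.

3*x^3 + y^3 + 3*y^2*z + 2*z^3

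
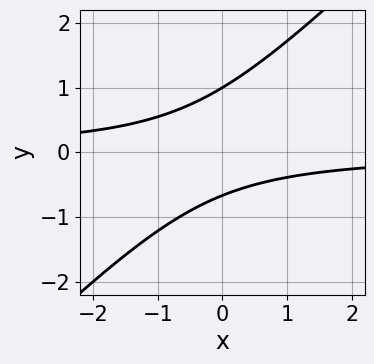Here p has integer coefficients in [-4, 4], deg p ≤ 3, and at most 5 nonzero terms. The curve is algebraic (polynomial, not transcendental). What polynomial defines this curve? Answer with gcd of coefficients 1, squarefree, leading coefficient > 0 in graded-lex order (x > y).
3*x*y - 3*y^2 + y + 2

1. The degree is 2 — the shape is more complex than any degree-1 curve.
2. Against the integer gridlines: it misses every integer gridline on the x-axis; it meets the y-axis at y = 1 (among the integer gridlines).
3. Matching integer coefficients to the picture gives p.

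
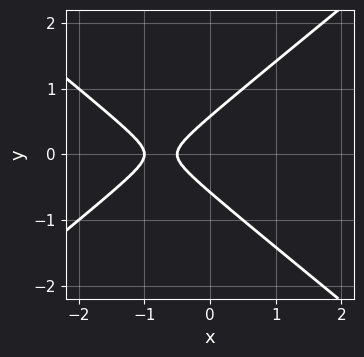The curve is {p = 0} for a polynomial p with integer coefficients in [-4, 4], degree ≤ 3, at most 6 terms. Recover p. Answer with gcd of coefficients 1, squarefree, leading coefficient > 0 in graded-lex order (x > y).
The degree is 2 — no degree-1 curve has this shape.
Symmetries: mirror symmetry y ↦ −y ⇒ only even powers of y.
From the axis intercepts and sections: it meets the x-axis at x = -1 (among the integer gridlines).
Assembling these constraints gives the stated polynomial.

2*x^2 - 3*y^2 + 3*x + 1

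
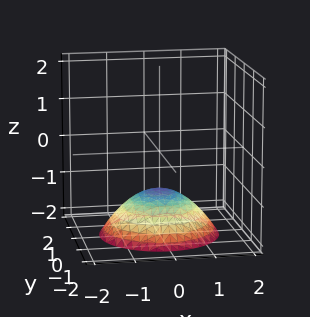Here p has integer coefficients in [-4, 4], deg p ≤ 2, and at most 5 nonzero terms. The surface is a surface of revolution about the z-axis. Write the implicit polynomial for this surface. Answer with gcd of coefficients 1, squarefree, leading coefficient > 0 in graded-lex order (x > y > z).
x^2 + y^2 + 2*z + 2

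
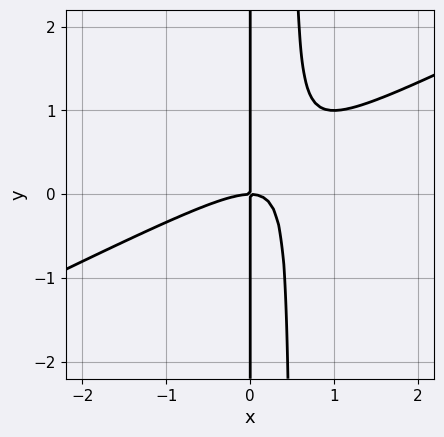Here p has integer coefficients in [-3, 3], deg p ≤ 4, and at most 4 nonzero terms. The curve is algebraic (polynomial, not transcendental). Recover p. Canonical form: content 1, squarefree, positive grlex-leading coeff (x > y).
First, degree: the shape is more complex than any degree-2 curve, so deg p = 3.
Next, reading off the gridlines: every point of the y-axis in the box is on the curve; one x-axis crossing is at x = 0.
Finally, assembling these constraints gives the stated polynomial.

x^3 - 2*x^2*y + x*y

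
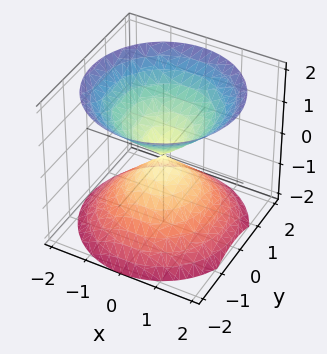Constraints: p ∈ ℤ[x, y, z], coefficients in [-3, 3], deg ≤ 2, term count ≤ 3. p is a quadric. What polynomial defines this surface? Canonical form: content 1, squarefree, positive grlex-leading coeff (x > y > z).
The picture has 2 separate pieces.
deg p = 2.
Symmetry: the surface is invariant under rotation about z: p = q(x² + y², z); the z ↦ −z reflection is a symmetry, so z appears only in even powers.
Reading off the gridlines: it crosses the z-axis at the gridline z = 0; one y-axis crossing is at y = 0; it meets the x-axis at x = 0 (among the integer gridlines).
Solving for integer coefficients yields p as stated.

x^2 + y^2 - z^2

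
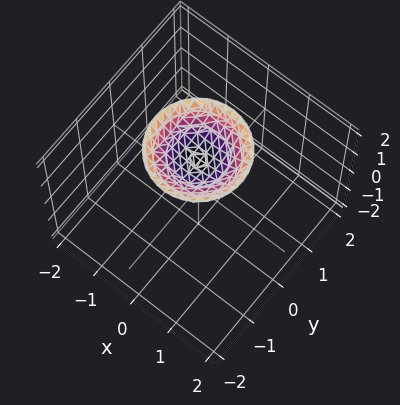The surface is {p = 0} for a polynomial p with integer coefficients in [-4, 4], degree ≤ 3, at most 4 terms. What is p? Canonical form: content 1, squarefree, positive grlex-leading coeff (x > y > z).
x^2 + y^2 - 2*z + 3

(a) The degree is 2 — a generic line meets the surface in up to 2 points.
(b) Symmetries: rotational symmetry about the z-axis ⇒ p depends on x, y only through x² + y².
(c) From the axis intercepts and sections: no y-intercept at any integer in the box; a circular section at z = 2 has radius exactly 1; no x-intercept at any integer in the box.
(d) Solving for integer coefficients yields p as stated.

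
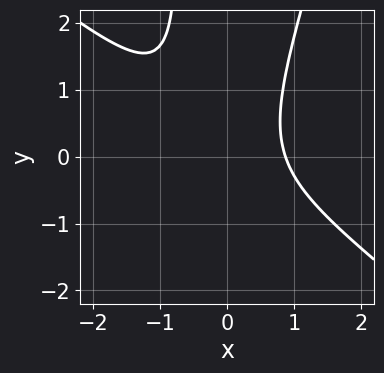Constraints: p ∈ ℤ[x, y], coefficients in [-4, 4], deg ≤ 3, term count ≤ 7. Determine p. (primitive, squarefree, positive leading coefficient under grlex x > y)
Degree: a generic line meets the curve in up to 3 points, so deg p = 3.
Against the integer gridlines: no y-intercept at any integer in the box.
Fitting integer coefficients to these (and the overall shape) gives p.

3*x^3 + 3*x^2*y - x*y^2 - y^2 - 2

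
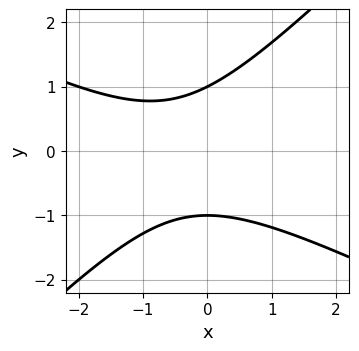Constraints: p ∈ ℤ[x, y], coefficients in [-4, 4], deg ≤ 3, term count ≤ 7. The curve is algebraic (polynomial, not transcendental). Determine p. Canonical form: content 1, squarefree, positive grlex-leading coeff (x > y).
(a) The degree is 2 — a generic line meets the curve in up to 2 points.
(b) From the visible intercepts: the y-axis gridline crossings are at y ∈ {-1, 1}; no x-intercept at any integer in the box.
(c) The integer polynomial consistent with all of this is the stated p.

x^2 + x*y - 2*y^2 + x + 2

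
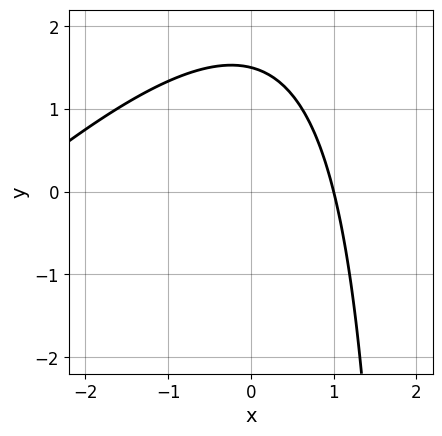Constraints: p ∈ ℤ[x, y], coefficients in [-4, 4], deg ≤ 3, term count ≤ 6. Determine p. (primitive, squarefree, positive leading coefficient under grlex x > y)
1. Degree: no degree-1 curve has this shape, so deg p = 2.
2. Observable constraints: one x-axis crossing is at x = 1.
3. Matching integer coefficients to the picture gives p.

x^2 - x*y + 2*x + 2*y - 3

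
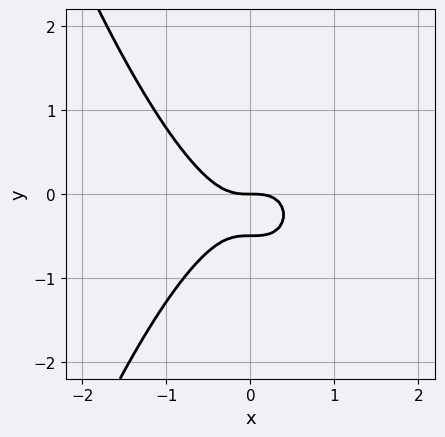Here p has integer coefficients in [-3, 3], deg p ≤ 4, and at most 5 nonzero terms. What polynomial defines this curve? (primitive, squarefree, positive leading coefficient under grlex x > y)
2*x^3 + 2*y^2 + y

deg p = 3. No degree-2 curve has this shape.
Reading off the gridlines: one y-axis crossing is at y = 0; it crosses the x-axis at the gridline x = 0.
Solving for integer coefficients yields p as stated.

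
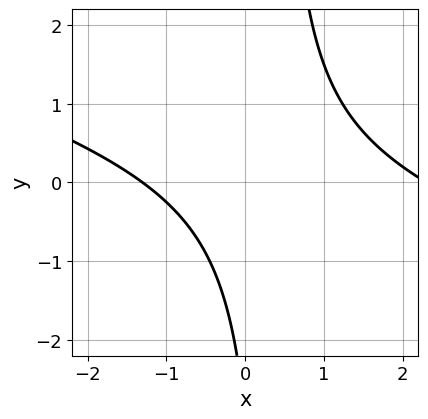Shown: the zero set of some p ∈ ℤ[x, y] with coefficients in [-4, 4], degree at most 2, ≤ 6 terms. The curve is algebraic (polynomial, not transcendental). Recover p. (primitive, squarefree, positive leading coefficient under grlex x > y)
x^2 + 3*x*y - x - y - 3

(a) The degree is 2 — a generic line meets the curve in up to 2 points.
(b) Checking where it meets the axes: no y-intercept at any integer in the box.
(c) Together with the visible shape, these determine p as stated.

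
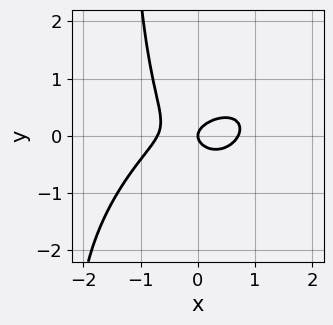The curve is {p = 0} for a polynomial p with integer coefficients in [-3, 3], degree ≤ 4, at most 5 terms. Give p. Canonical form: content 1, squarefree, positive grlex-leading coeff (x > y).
1. The degree is 3 — the shape is more complex than any degree-2 curve.
2. From the visible intercepts: it meets the y-axis at y = 0 (among the integer gridlines); it meets the x-axis at x = 0 (among the integer gridlines).
3. The integer polynomial consistent with all of this is the stated p.

2*x^3 - 2*x^2*y + 2*x*y^2 + 3*y^2 - x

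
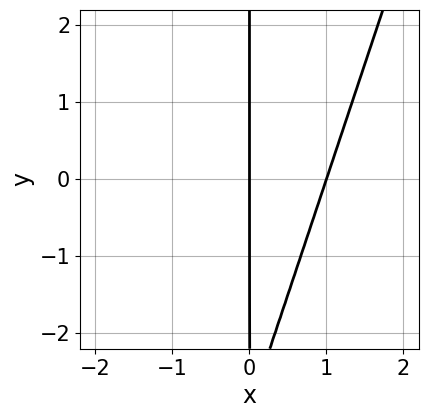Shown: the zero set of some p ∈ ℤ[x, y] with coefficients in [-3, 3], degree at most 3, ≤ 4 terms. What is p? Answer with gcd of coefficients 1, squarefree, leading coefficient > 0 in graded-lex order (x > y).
First, deg p = 2. A generic line meets the curve in up to 2 points.
Then, observable constraints: the visible y-axis segment lies entirely on the curve; the x-axis gridline crossings are at x ∈ {0, 1}.
Finally, matching integer coefficients to the picture gives p.

3*x^2 - x*y - 3*x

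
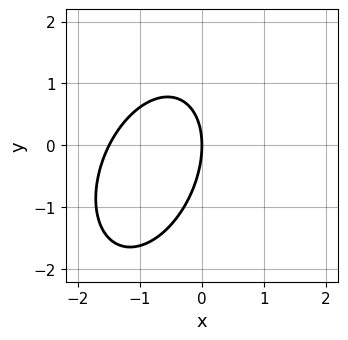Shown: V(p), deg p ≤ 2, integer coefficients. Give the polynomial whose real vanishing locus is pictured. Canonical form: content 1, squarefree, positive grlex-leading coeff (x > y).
1. Degree: the shape is more complex than any degree-1 curve, so deg p = 2.
2. Observable constraints: it crosses the x-axis at the gridline x = 0; one y-axis crossing is at y = 0.
3. Matching integer coefficients to the picture gives p.

2*x^2 - x*y + y^2 + 3*x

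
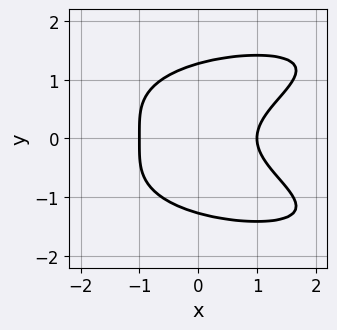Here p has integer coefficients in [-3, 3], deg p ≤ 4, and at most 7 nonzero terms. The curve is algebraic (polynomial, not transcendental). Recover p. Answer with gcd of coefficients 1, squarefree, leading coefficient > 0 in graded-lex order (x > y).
Degree: no degree-3 curve has this shape, so deg p = 4.
Symmetries: the y ↦ −y reflection is a symmetry, so y appears only in even powers.
Reading off the gridlines: among the integer gridlines, it crosses the x-axis at x ∈ {-1, 1}.
Together with the visible shape, these determine p as stated.

y^4 - x*y^2 + x^2 - y^2 - 1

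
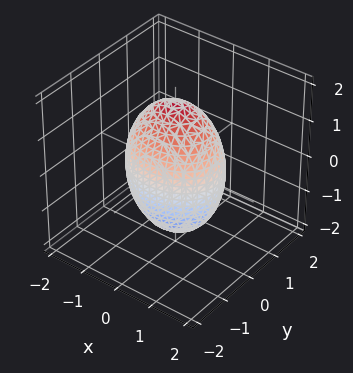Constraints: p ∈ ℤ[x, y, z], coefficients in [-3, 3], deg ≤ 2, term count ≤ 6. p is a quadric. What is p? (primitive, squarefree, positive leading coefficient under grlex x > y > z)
deg p = 2.
Symmetries: the x ↦ −x reflection is a symmetry, so x appears only in even powers; the y ↦ −y reflection is a symmetry, so y appears only in even powers; it's symmetric under z → −z, forcing even powers of z.
Observable constraints: the y-axis gridline crossings are at y ∈ {-1, 1}.
Matching integer coefficients to the picture gives p.

2*x^2 + 3*y^2 + z^2 - 3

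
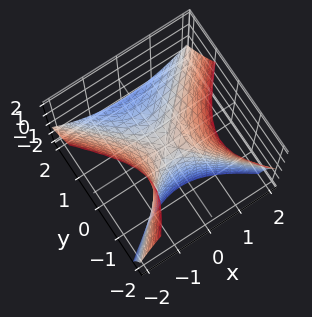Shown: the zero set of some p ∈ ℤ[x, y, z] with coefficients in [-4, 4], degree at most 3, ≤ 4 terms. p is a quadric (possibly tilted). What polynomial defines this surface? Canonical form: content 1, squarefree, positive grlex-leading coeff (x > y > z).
x^2 - y^2 - y*z - z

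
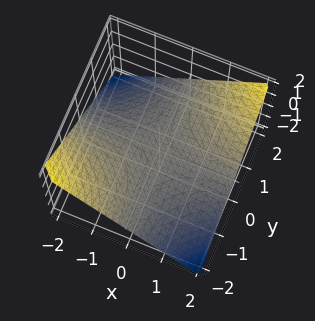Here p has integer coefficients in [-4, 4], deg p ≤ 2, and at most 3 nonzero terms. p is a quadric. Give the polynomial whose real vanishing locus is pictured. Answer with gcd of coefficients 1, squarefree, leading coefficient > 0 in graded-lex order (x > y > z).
(a) Degree: a hyperbolic paraboloid; a quadric, so deg p = 2.
(b) From the visible intercepts: every point of the x-axis in the box is on the surface; the visible y-axis segment lies entirely on the surface; it crosses the z-axis at the gridline z = 0.
(c) Fitting integer coefficients to these (and the overall shape) gives p.

x*y - 2*z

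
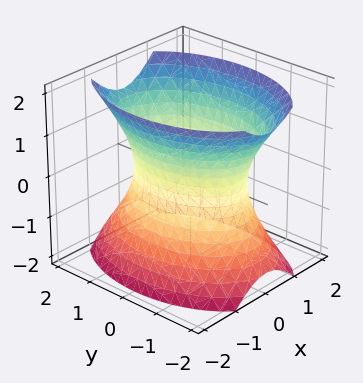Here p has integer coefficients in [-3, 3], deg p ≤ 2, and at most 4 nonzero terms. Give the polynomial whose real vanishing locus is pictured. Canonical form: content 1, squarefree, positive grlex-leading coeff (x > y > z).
1. Degree: an hourglass — one-sheet hyperboloid; a quadric, so deg p = 2.
2. Symmetries: it's symmetric under y → −y, forcing even powers of y; mirror symmetry z ↦ −z ⇒ only even powers of z; it's symmetric under x → −x, forcing even powers of x.
3. Reading off the gridlines: no z-intercept at any integer in the box; the x-axis gridline crossings are at x ∈ {-1, 1}.
4. These observations pin down the coefficients.

2*x^2 + y^2 - z^2 - 2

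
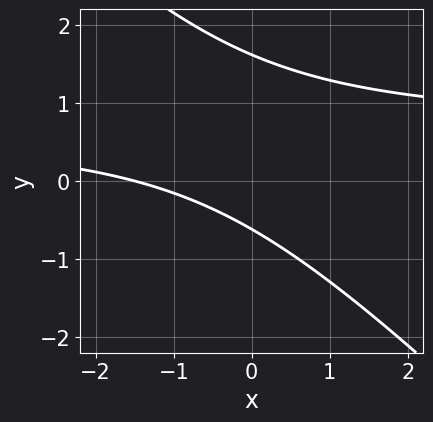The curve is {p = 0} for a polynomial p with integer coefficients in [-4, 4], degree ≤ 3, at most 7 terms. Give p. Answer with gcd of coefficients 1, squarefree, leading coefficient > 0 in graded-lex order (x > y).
3*x*y + 3*y^2 - 2*x - 3*y - 3

First, the degree is 2 — a generic line meets the curve in up to 2 points.
Finally, solving for integer coefficients yields p as stated.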